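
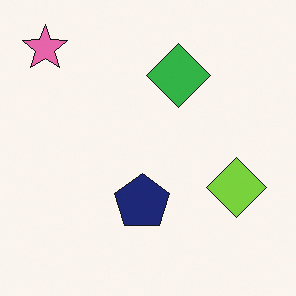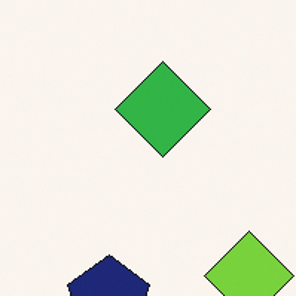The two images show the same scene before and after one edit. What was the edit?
The transformation is: cropped slightly and scaled back up.

The visible shapes are larger and the field of view is narrower; shapes near the original edges may be partly or wholly outside the frame — a crop-and-rescale.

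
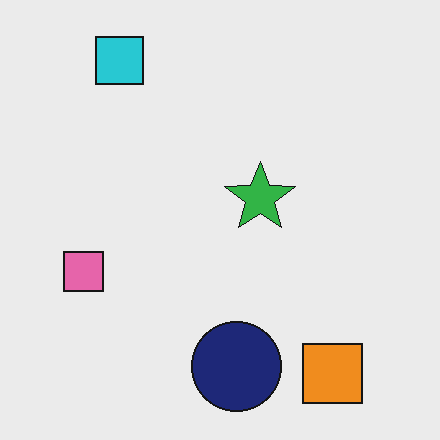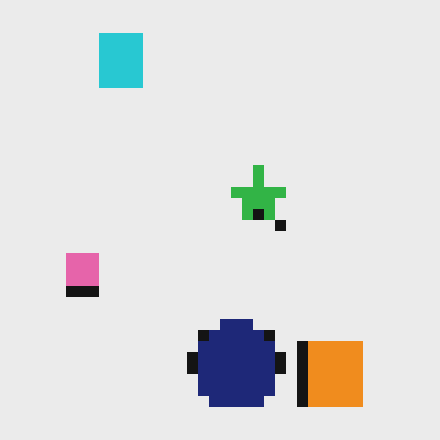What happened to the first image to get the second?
Heavily pixelated into large blocks.

Shapes are reduced to large square blocks; fine edges and outlines are lost — a downscale-then-upscale (mosaic) effect.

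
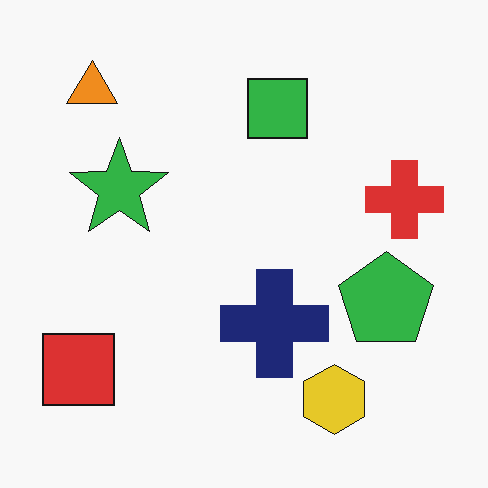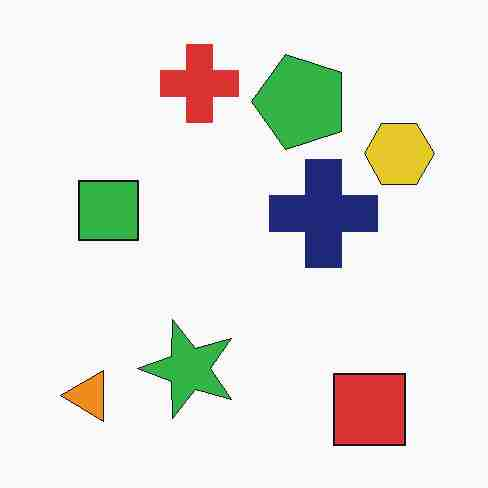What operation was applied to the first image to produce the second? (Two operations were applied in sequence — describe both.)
The second image is the first rotated 90° counter-clockwise, then degraded with heavy JPEG compression.

The orange triangle sits in the top-left of the first image and the bottom-left of the second — consistent with a whole-image 90° counter-clockwise rotation. Blocky 8×8 compression artifacts appear around shape edges and the flat background shows ringing — characteristic JPEG degradation.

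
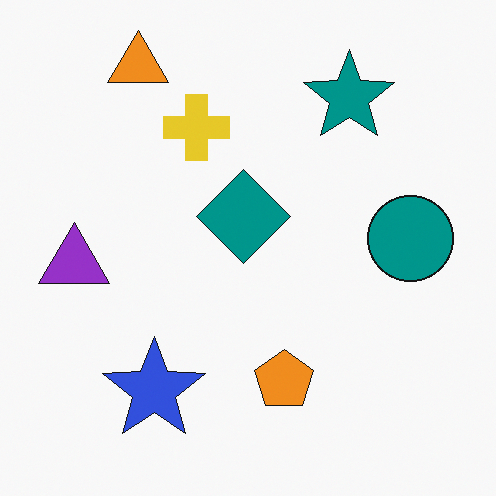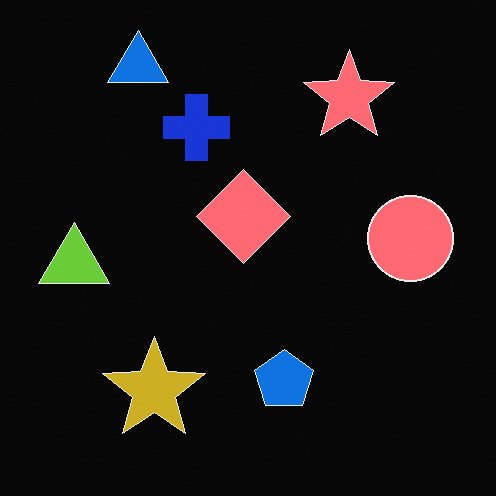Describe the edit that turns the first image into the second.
Color-inverted (negative).

The light background has become dark and every shape's color is its complement — a photographic negative.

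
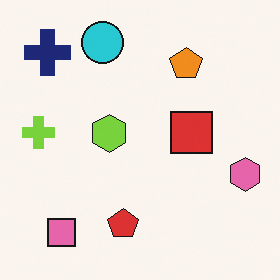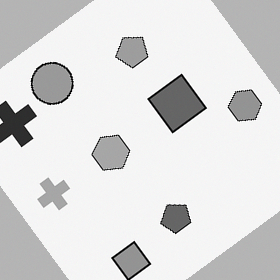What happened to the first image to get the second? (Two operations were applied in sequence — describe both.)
Rotated counter-clockwise by a large amount — several tens of degrees, then converted to grayscale.

Every shape is tilted by the same angle and the image corners show triangular fill wedges — a whole-image rotation by a non-right angle. All color is removed — every shape is now a shade of grey.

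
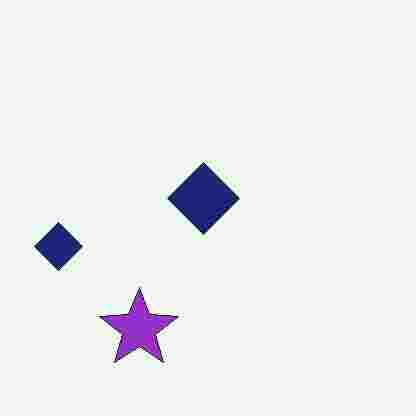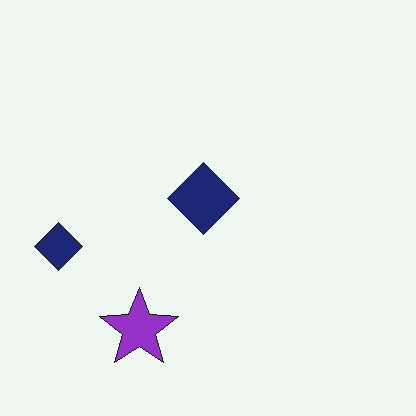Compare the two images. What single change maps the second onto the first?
This is the original image degraded with heavy JPEG compression.

Blocky 8×8 compression artifacts appear around shape edges and the flat background shows ringing — characteristic JPEG degradation.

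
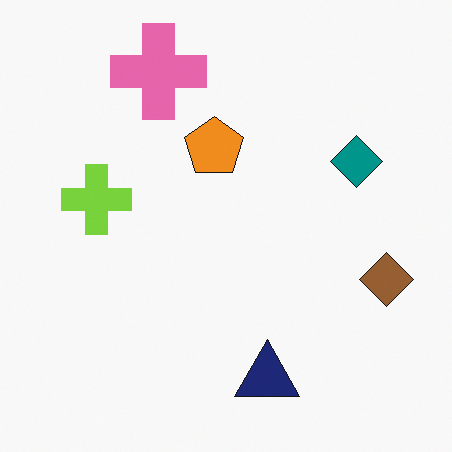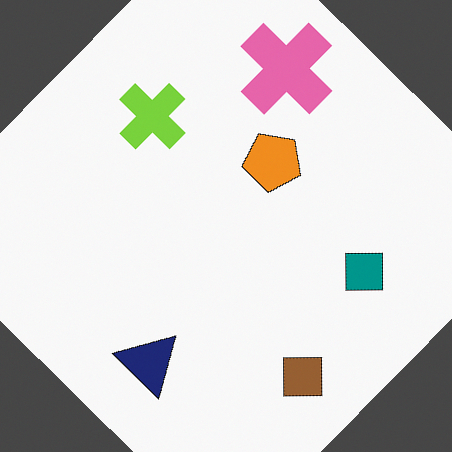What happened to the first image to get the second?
The image was rotated clockwise by a large amount — several tens of degrees.

Every shape is tilted by the same angle and the image corners show triangular fill wedges — a whole-image rotation by a non-right angle.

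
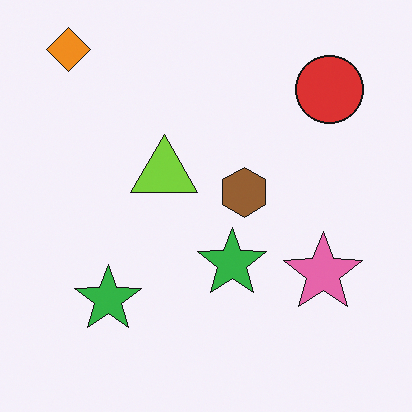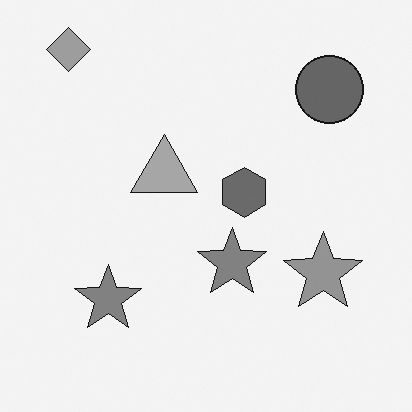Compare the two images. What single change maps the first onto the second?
Converted to grayscale.

All color is removed — every shape is now a shade of grey.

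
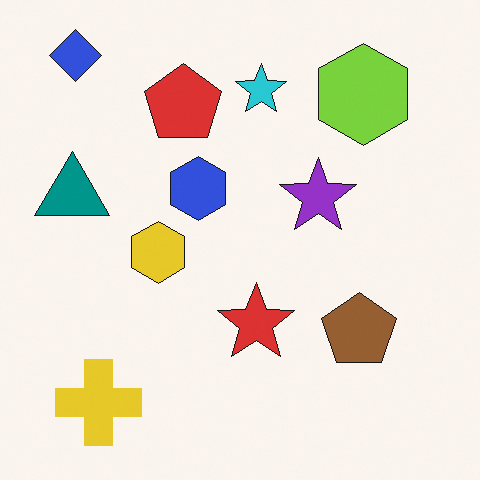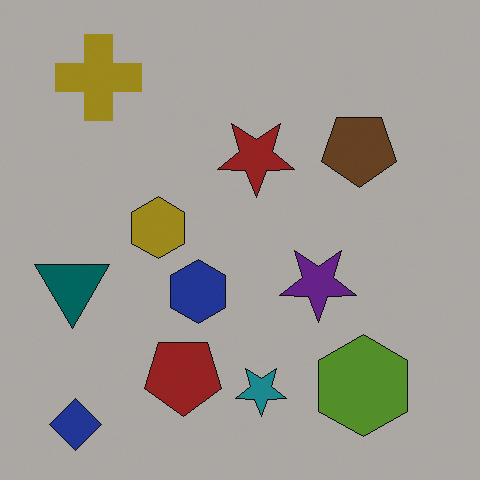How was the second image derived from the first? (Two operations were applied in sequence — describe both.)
Noticeably darkened, then flipped vertically (top ↔ bottom).

Every pixel — background and shapes alike — is uniformly darkened. The blue diamond is in the top-left of the first image and the bottom-left of the second — shapes on opposite sides of the horizontal midline have swapped in a mirror flip.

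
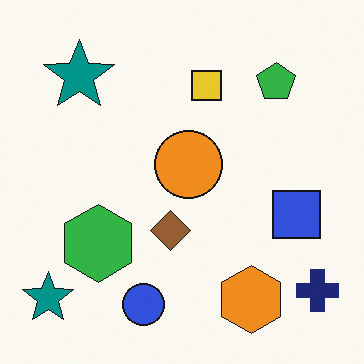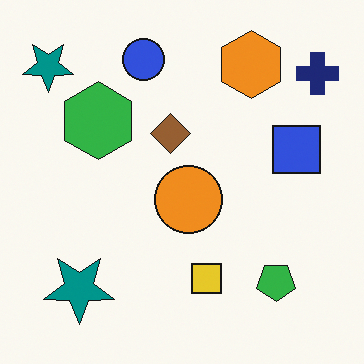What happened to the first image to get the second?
The transformation is: flipped vertically (top ↔ bottom).

The blue circle is in the bottom of the first image and the top of the second — shapes on opposite sides of the horizontal midline have swapped in a mirror flip.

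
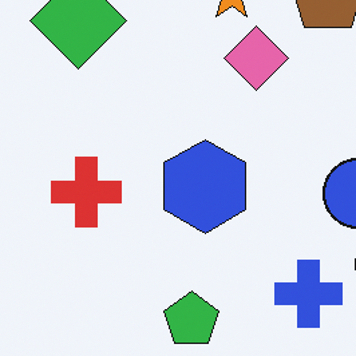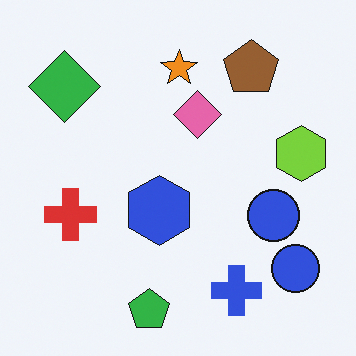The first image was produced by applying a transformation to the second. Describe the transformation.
The image was cropped slightly and scaled back up.

The visible shapes are larger and the field of view is narrower; shapes near the original edges may be partly or wholly outside the frame — a crop-and-rescale.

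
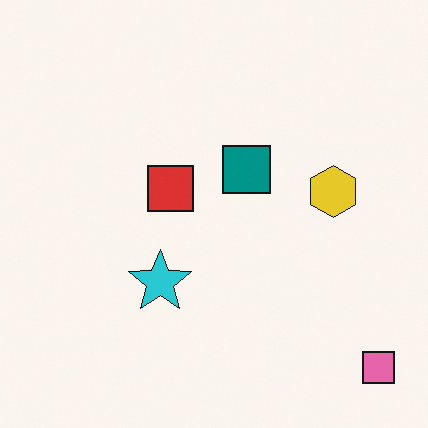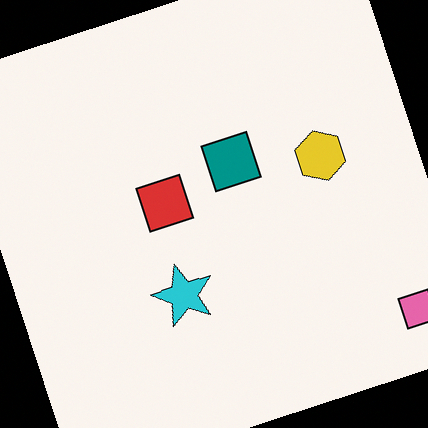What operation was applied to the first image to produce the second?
The transformation is: rotated counter-clockwise by a clearly visible amount.

Every shape is tilted by the same angle and the image corners show triangular fill wedges — a whole-image rotation by a non-right angle.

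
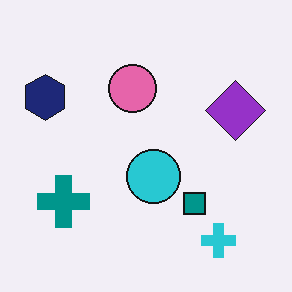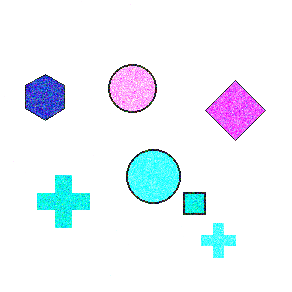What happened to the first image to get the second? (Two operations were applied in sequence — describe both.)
The image was degraded with moderate additive noise, then brightened a lot.

Random speckle covers the whole image, including the flat background. Every pixel — background and shapes alike — is uniformly brightened.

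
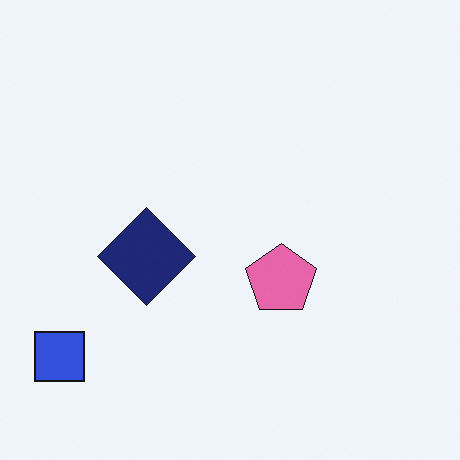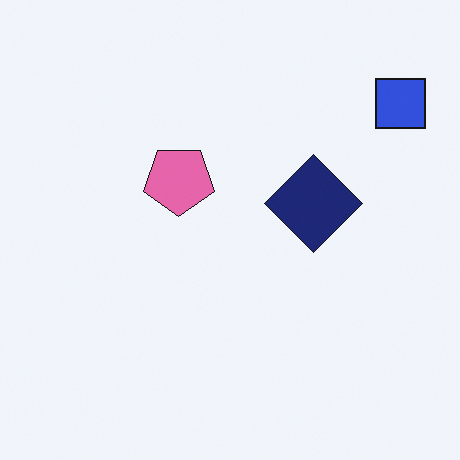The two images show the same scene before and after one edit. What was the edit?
The transformation is: rotated 180°.

The blue square sits in the bottom-left of the first image and the top-right of the second — consistent with a whole-image 180° rotation.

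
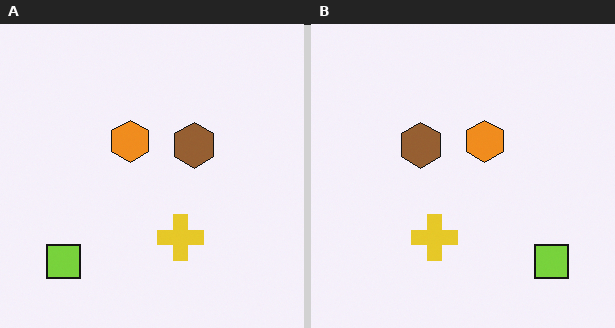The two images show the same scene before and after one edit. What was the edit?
This is the original image flipped horizontally (left ↔ right).

The lime square is in the bottom-left of the left (A) image and the bottom-right of the right (B) — shapes on opposite sides of the vertical midline have swapped in a mirror flip.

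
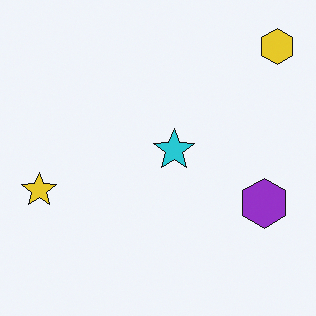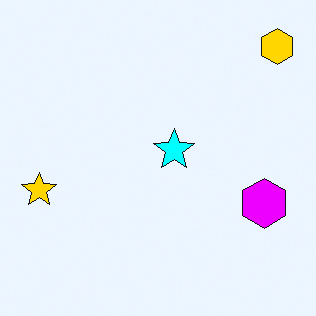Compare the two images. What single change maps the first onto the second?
The transformation is: made much more vivid (saturation change).

All colors are more vivid — a global saturation change.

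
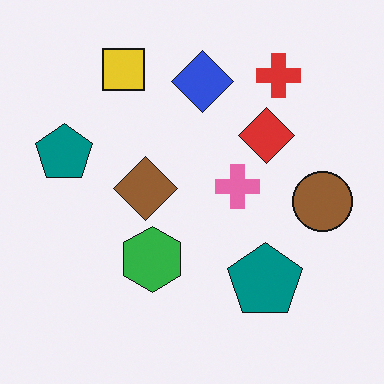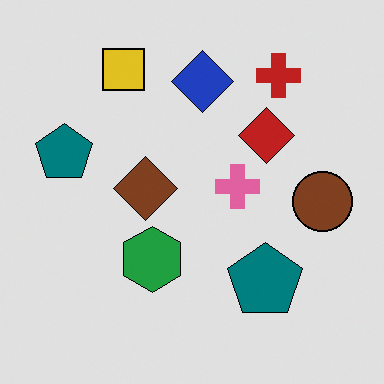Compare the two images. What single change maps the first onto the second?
This is the original image posterized to a reduced palette.

Each flat color has snapped to a coarser quantized level — most visibly, the near-white background has dropped to a flat grey.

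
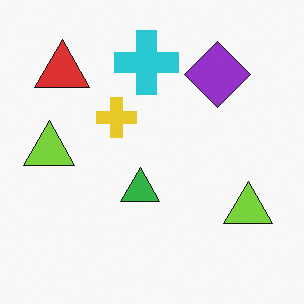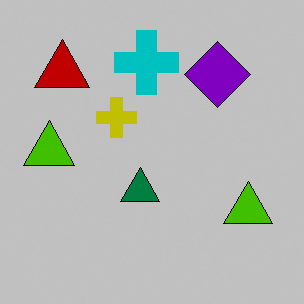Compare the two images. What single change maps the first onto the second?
It was heavily posterized to just a handful of flat colors.

Each flat color has snapped to a coarser quantized level — most visibly, the near-white background has dropped to a flat grey.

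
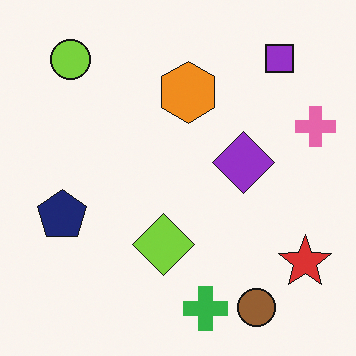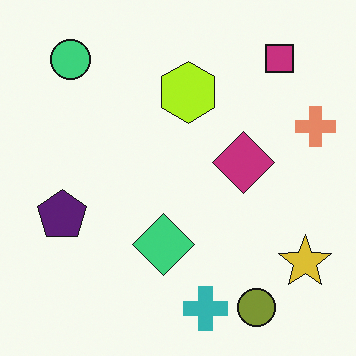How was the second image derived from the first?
The transformation is: hue-shifted by a small amount.

Every shape's color has rotated by the same amount around the hue wheel — a uniform hue shift.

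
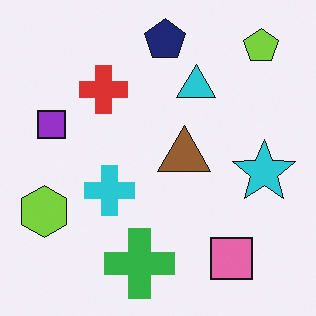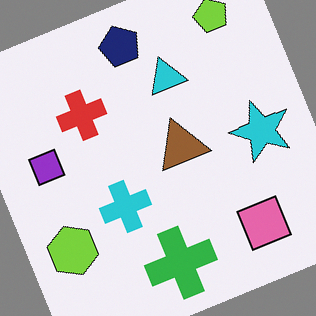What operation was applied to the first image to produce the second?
This is the original image rotated counter-clockwise by a clearly visible amount.

Every shape is tilted by the same angle and the image corners show triangular fill wedges — a whole-image rotation by a non-right angle.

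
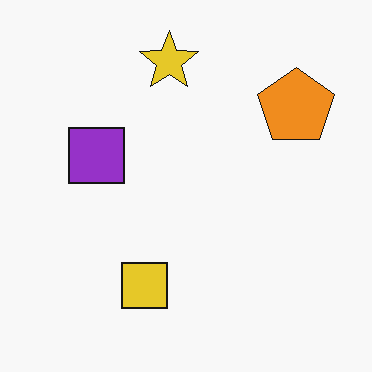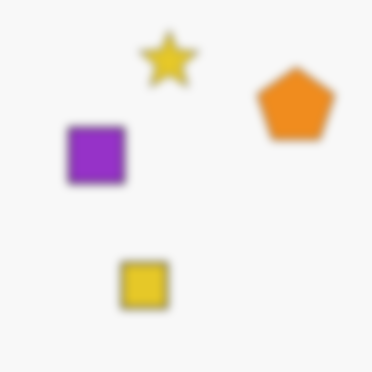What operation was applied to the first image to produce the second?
Noticeably gaussian-blurred.

Shape edges and outlines are uniformly softened across the whole image.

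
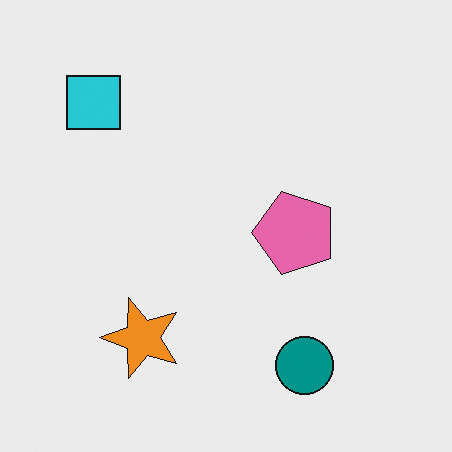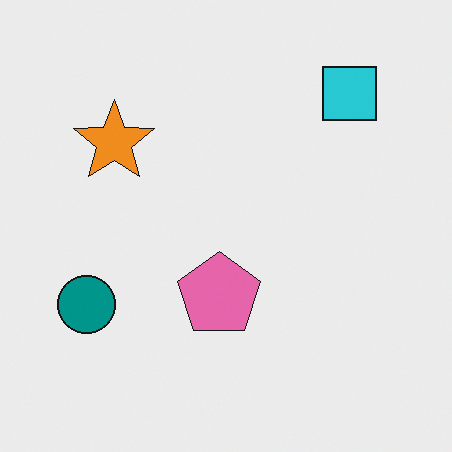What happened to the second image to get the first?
The first image is the second rotated 90° counter-clockwise.

The cyan square sits in the top-right of the second image and the top-left of the first — consistent with a whole-image 90° counter-clockwise rotation.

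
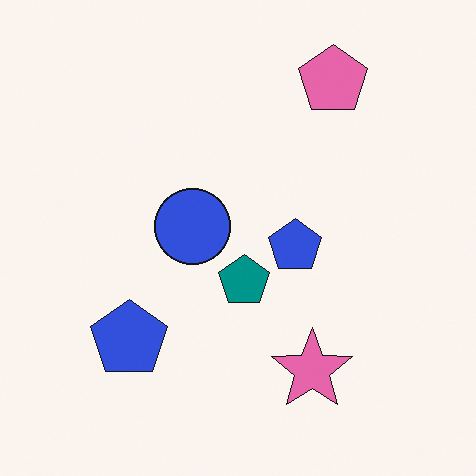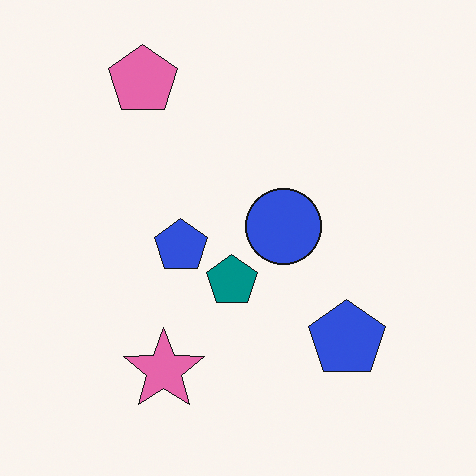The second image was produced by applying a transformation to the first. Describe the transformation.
Flipped horizontally (left ↔ right).

The pink pentagon is in the top-right of the first image and the top-left of the second — shapes on opposite sides of the vertical midline have swapped in a mirror flip.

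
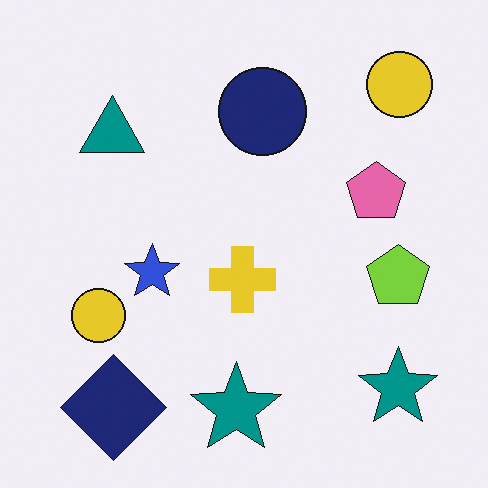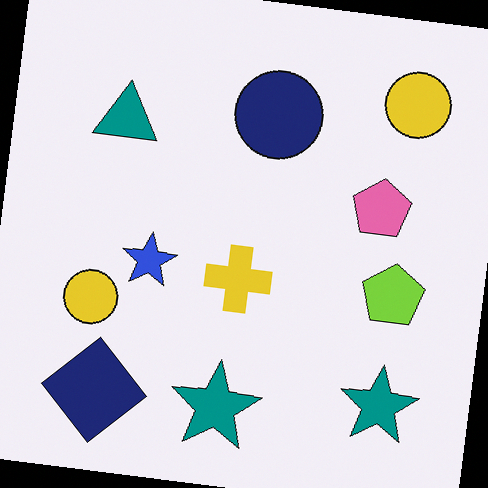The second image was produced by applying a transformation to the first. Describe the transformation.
Rotated clockwise by a slight angle.

Every shape is tilted by the same angle and the image corners show triangular fill wedges — a whole-image rotation by a non-right angle.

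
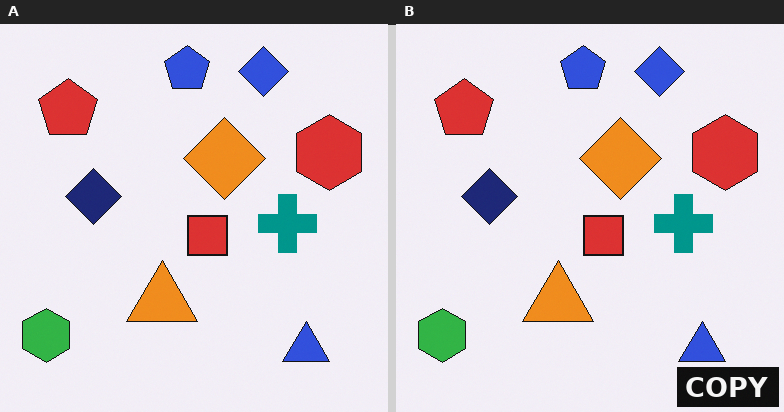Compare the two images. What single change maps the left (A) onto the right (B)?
Watermarked with the text "COPY" in the lower-right corner.

A dark label reading "COPY" appears in the lower-right corner.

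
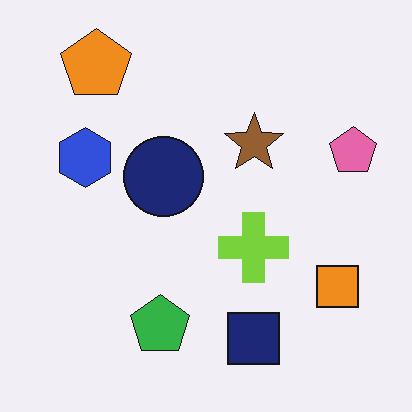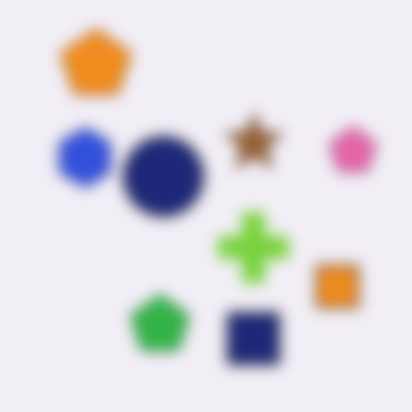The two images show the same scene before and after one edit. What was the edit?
It was heavily blurred.

Shape edges and outlines are uniformly softened across the whole image.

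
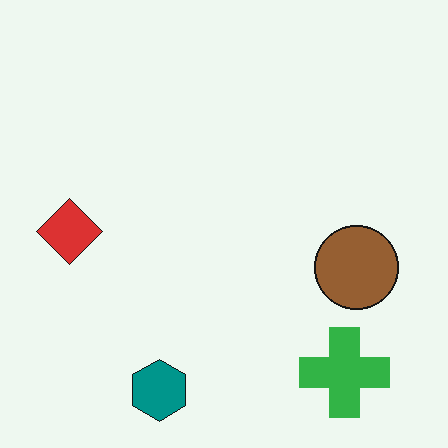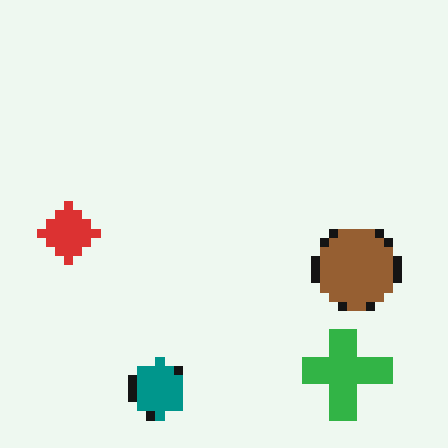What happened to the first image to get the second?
Heavily pixelated into large blocks.

Shapes are reduced to large square blocks; fine edges and outlines are lost — a downscale-then-upscale (mosaic) effect.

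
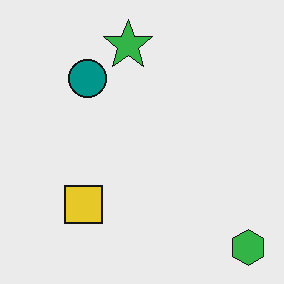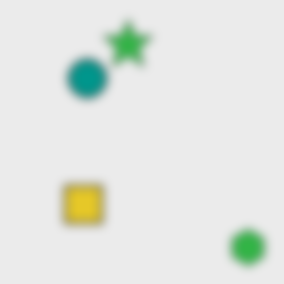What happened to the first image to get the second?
The image was heavily blurred.

Shape edges and outlines are uniformly softened across the whole image.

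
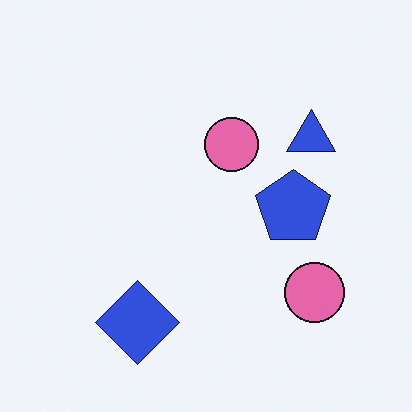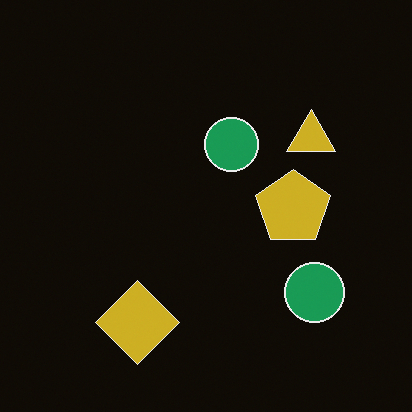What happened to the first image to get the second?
The image was color-inverted (negative).

The light background has become dark and every shape's color is its complement — a photographic negative.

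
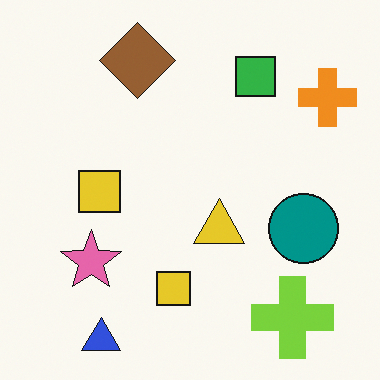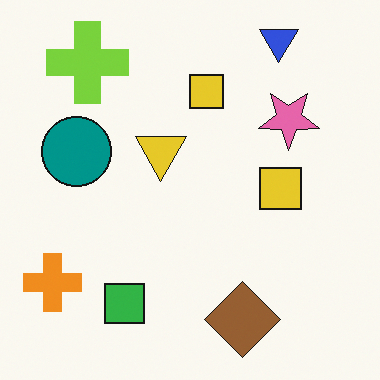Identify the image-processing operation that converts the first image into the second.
The transformation is: rotated 180°.

The blue triangle sits in the bottom-left of the first image and the top-right of the second — consistent with a whole-image 180° rotation.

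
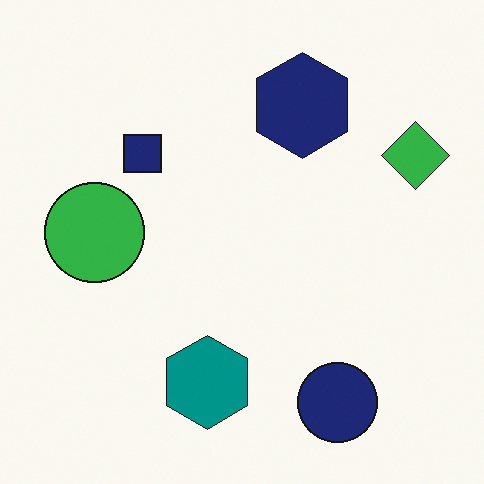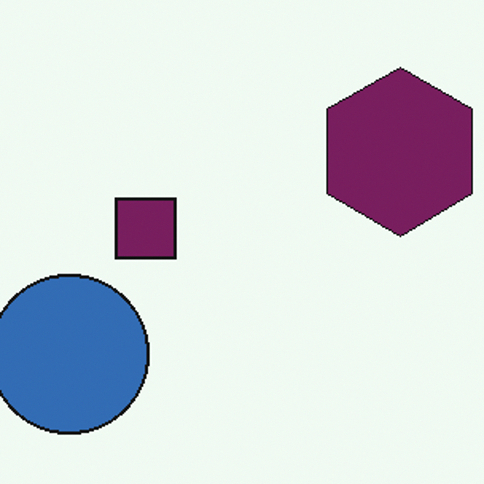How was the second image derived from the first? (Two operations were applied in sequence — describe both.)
The transformation is: hue-shifted by a moderate amount, then cropped to a modestly smaller region and rescaled.

Every shape's color has rotated by the same amount around the hue wheel — a uniform hue shift. The visible shapes are larger and the field of view is narrower; shapes near the original edges may be partly or wholly outside the frame — a crop-and-rescale.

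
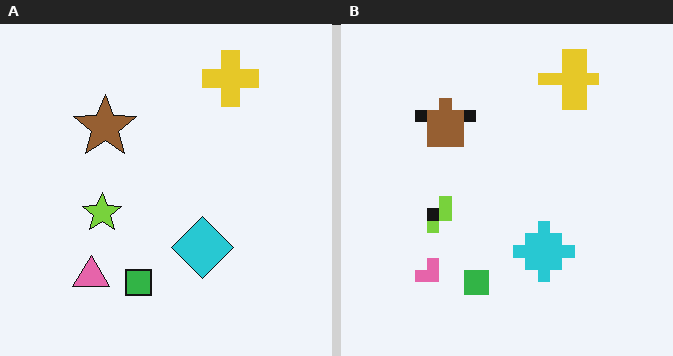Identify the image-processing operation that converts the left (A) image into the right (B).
The transformation is: coarsely pixelated.

Shapes are reduced to large square blocks; fine edges and outlines are lost — a downscale-then-upscale (mosaic) effect.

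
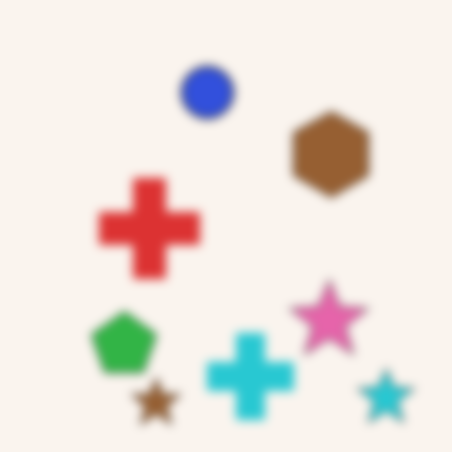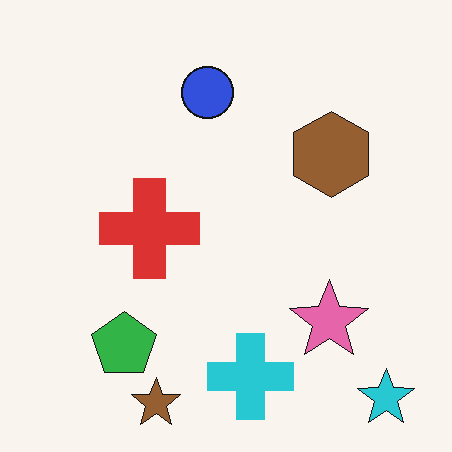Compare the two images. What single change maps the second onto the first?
This is the original image heavily blurred.

Shape edges and outlines are uniformly softened across the whole image.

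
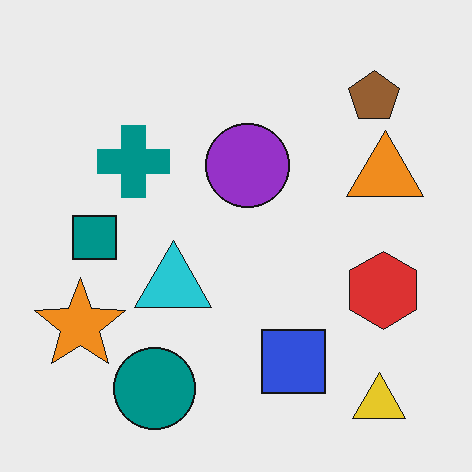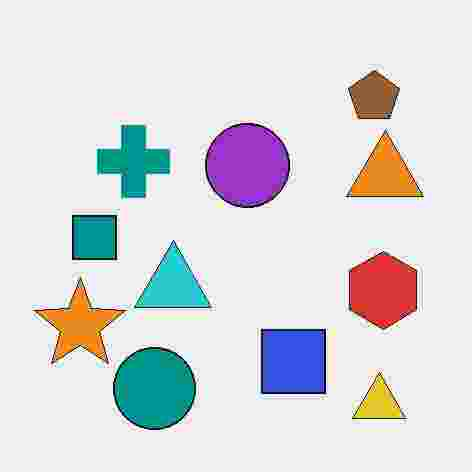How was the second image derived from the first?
Degraded with heavy JPEG compression.

Blocky 8×8 compression artifacts appear around shape edges and the flat background shows ringing — characteristic JPEG degradation.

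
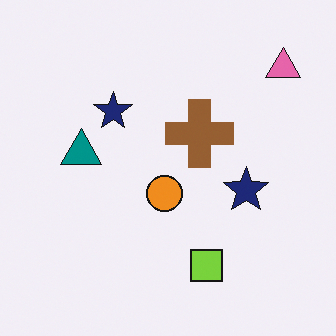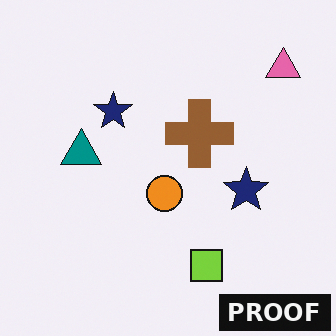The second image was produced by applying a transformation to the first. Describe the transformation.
The transformation is: watermarked with the text "PROOF" in the lower-right corner.

A dark label reading "PROOF" appears in the lower-right corner.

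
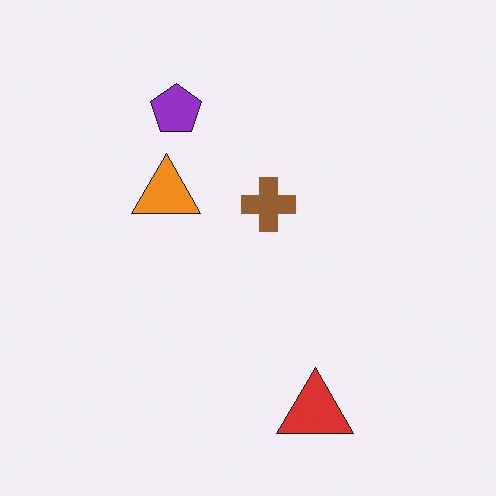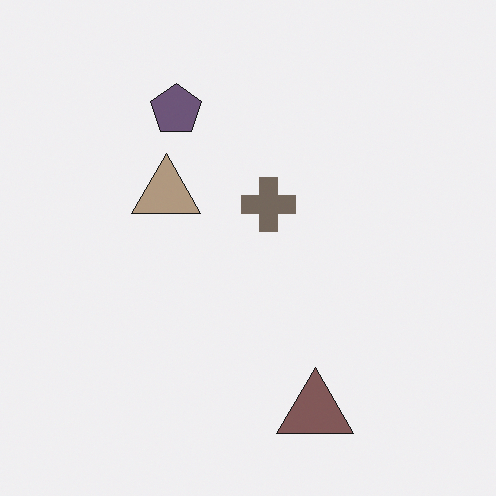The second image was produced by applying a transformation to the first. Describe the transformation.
The transformation is: made much more muted (saturation change).

All colors are more muted and greyish — a global saturation change.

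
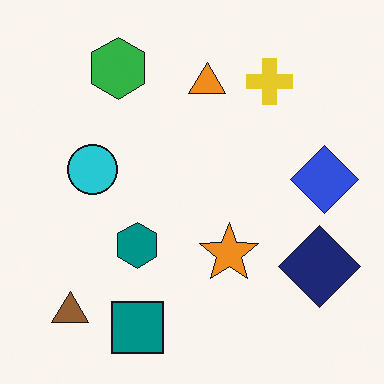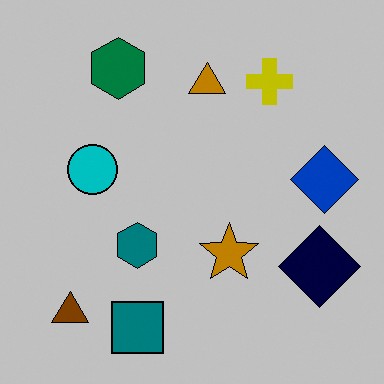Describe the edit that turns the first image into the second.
The image was heavily posterized to just a handful of flat colors.

Each flat color has snapped to a coarser quantized level — most visibly, the near-white background has dropped to a flat grey.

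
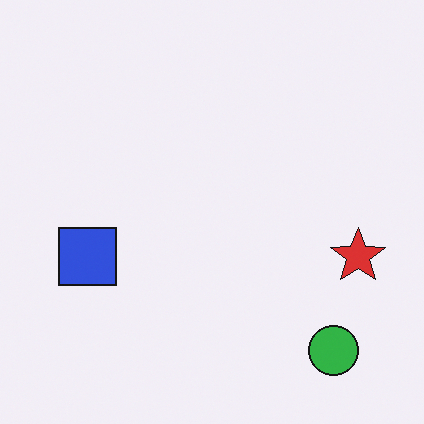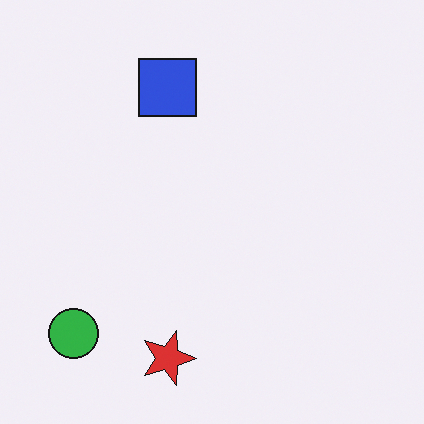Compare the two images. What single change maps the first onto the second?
This is the original image rotated 90° clockwise.

The green circle sits in the bottom-right of the first image and the bottom-left of the second — consistent with a whole-image 90° clockwise rotation.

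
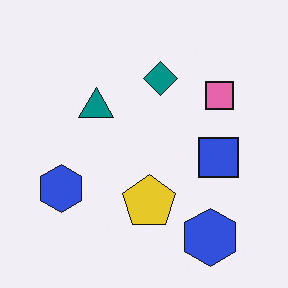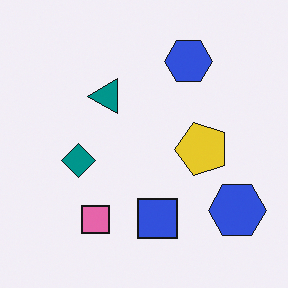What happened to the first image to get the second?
Transposed (reflected across the top-left ↔ bottom-right diagonal).

Shapes have swapped their row and column positions — what was in the top-right is now in the bottom-left — a diagonal reflection.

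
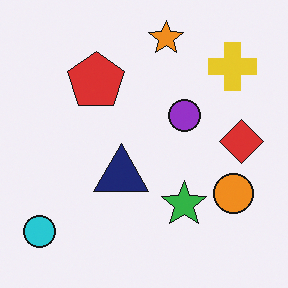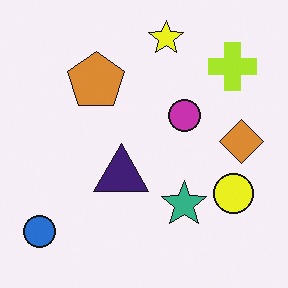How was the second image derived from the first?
Hue-shifted slightly.

Every shape's color has rotated by the same amount around the hue wheel — a uniform hue shift.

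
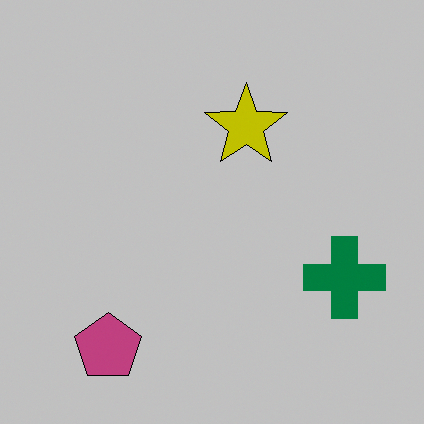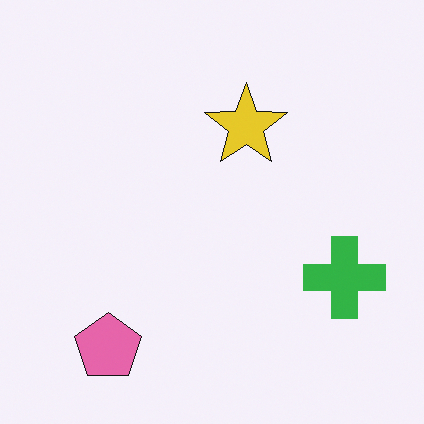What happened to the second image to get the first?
Heavily posterized to just a handful of flat colors.

Each flat color has snapped to a coarser quantized level — most visibly, the near-white background has dropped to a flat grey.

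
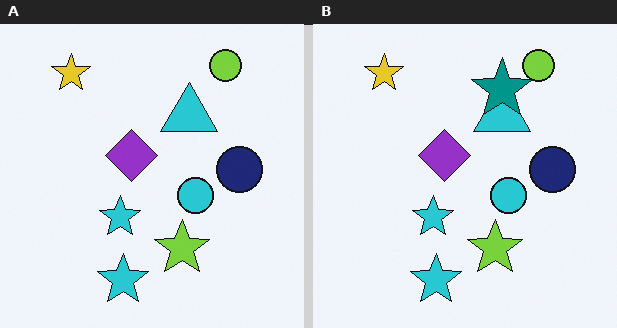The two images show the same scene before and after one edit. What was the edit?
The transformation is: overlaid with an additional teal star.

A teal star appears in the right (B) image that is absent from the left (A).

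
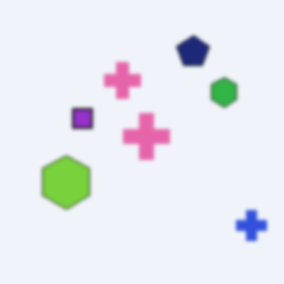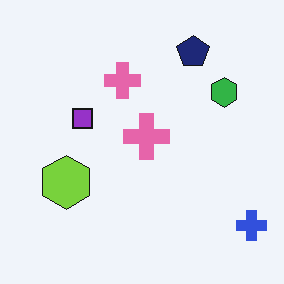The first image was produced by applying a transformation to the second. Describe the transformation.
The transformation is: lightly blurred.

Shape edges and outlines are uniformly softened across the whole image.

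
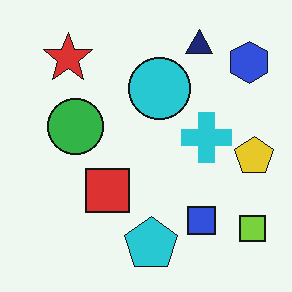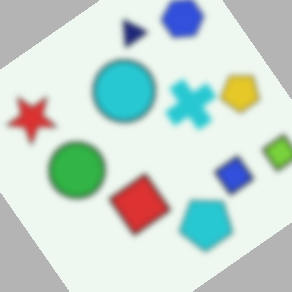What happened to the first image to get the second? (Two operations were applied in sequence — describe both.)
This is the original image moderately blurred, then rotated counter-clockwise by a large amount — several tens of degrees.

Shape edges and outlines are uniformly softened across the whole image. Every shape is tilted by the same angle and the image corners show triangular fill wedges — a whole-image rotation by a non-right angle.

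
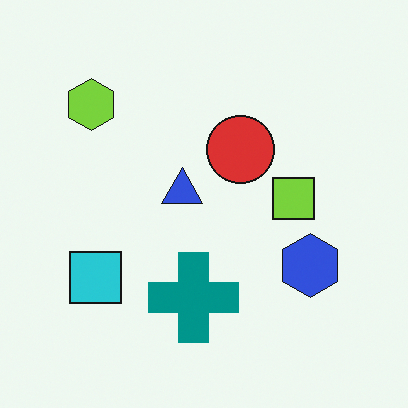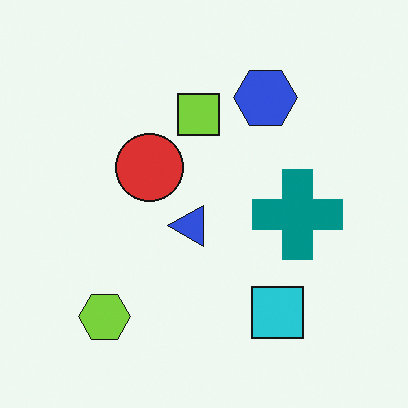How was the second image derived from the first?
The transformation is: rotated 90° counter-clockwise.

The lime hexagon sits in the top-left of the first image and the bottom-left of the second — consistent with a whole-image 90° counter-clockwise rotation.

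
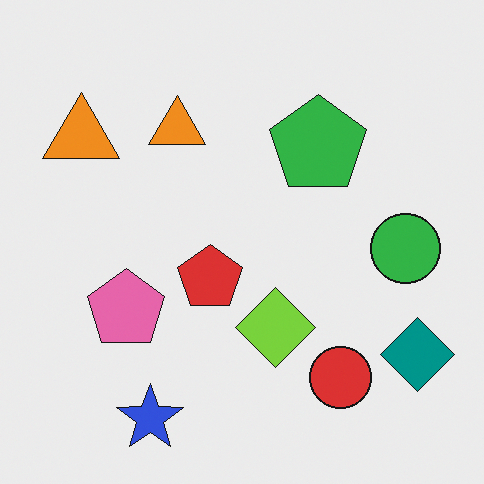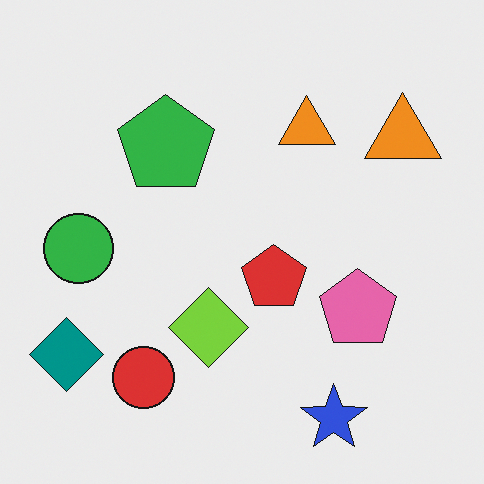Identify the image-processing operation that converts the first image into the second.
This is the original image flipped horizontally (left ↔ right).

The teal diamond is in the bottom-right of the first image and the bottom-left of the second — shapes on opposite sides of the vertical midline have swapped in a mirror flip.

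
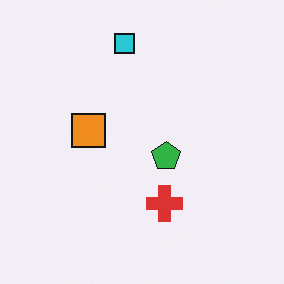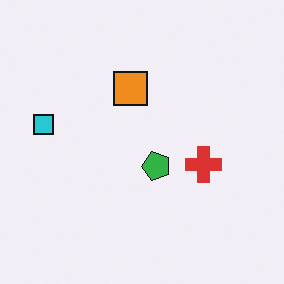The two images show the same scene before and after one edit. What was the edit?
Transposed (reflected across the top-left ↔ bottom-right diagonal).

Shapes have swapped their row and column positions — what was in the top-right is now in the bottom-left — a diagonal reflection.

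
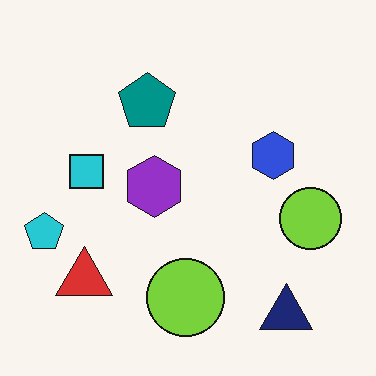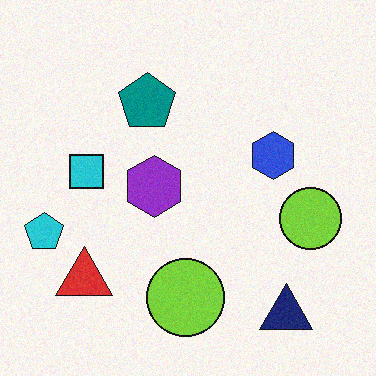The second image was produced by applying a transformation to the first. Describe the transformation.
The image was degraded with light additive noise.

Random speckle covers the whole image, including the flat background.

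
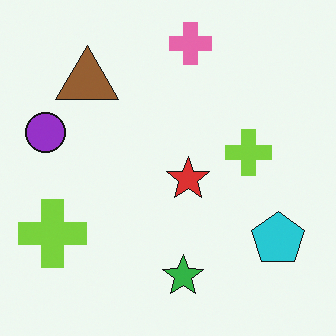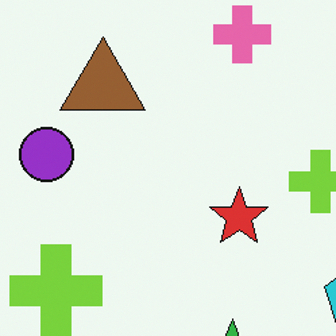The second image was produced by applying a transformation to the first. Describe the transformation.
Cropped slightly and scaled back up.

The visible shapes are larger and the field of view is narrower; shapes near the original edges may be partly or wholly outside the frame — a crop-and-rescale.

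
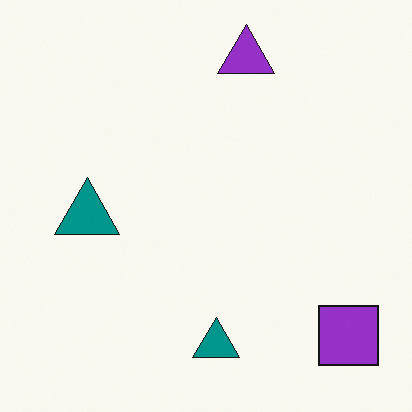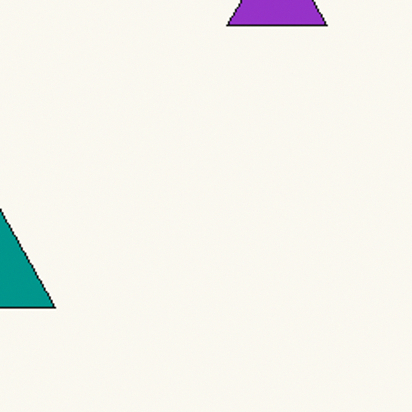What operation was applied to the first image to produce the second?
The transformation is: cropped tightly and scaled back up.

The visible shapes are larger and the field of view is narrower; shapes near the original edges may be partly or wholly outside the frame — a crop-and-rescale.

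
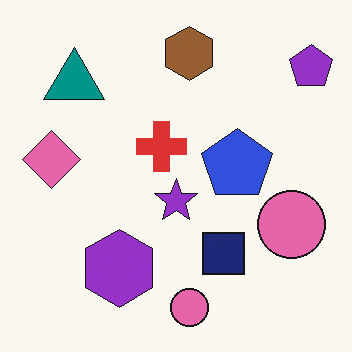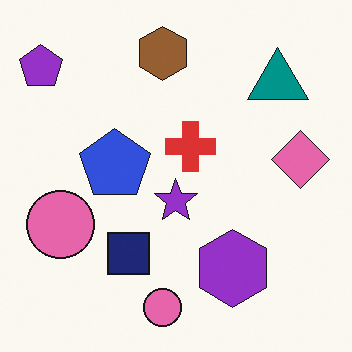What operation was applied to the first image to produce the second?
This is the original image flipped horizontally (left ↔ right).

The purple pentagon is in the top-right of the first image and the top-left of the second — shapes on opposite sides of the vertical midline have swapped in a mirror flip.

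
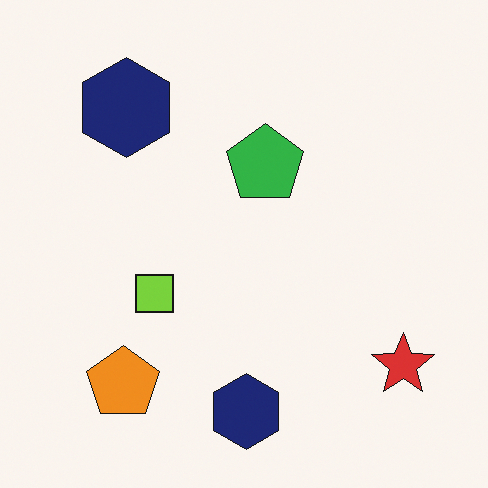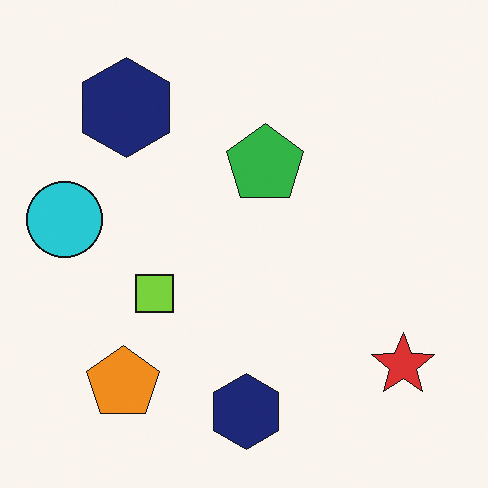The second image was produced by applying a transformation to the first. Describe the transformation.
It was overlaid with an additional cyan circle.

A cyan circle appears in the second image that is absent from the first.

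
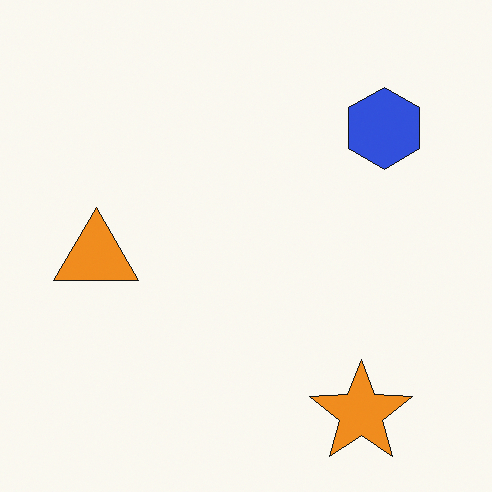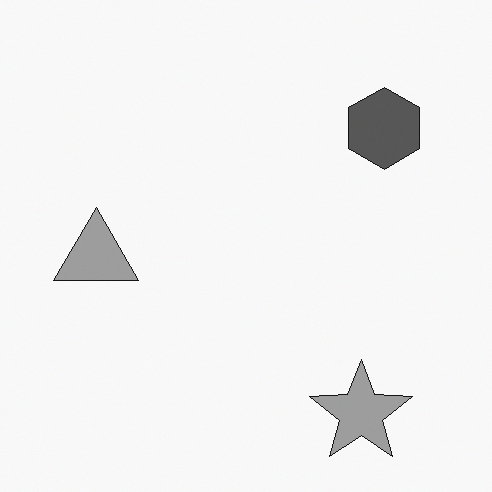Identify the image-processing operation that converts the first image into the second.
It was converted to grayscale.

All color is removed — every shape is now a shade of grey.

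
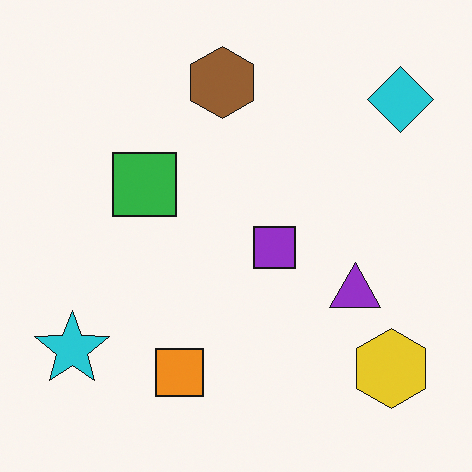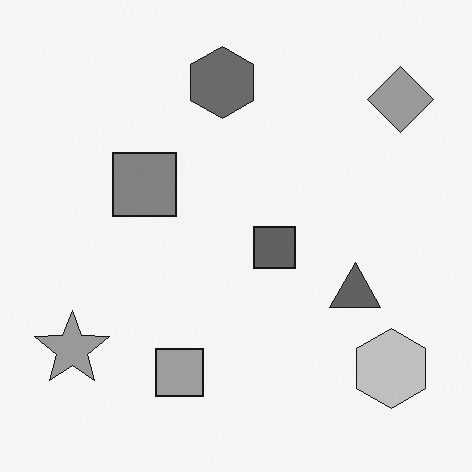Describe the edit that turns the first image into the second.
The transformation is: converted to grayscale.

All color is removed — every shape is now a shade of grey.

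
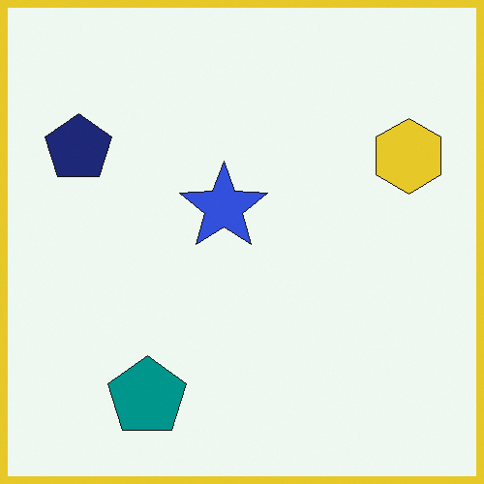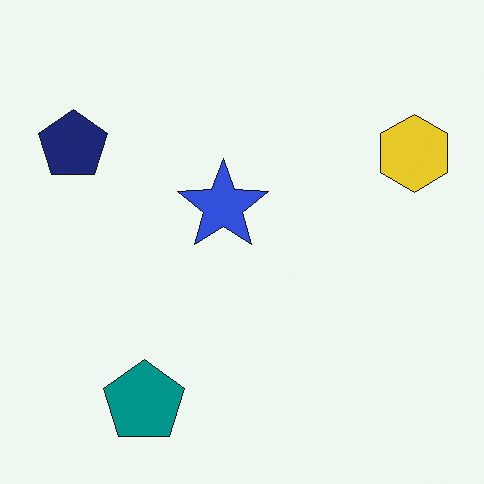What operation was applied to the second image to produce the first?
It was framed with a yellow border.

A solid yellow frame runs around the edge of the first image, with the content slightly shrunk inside it.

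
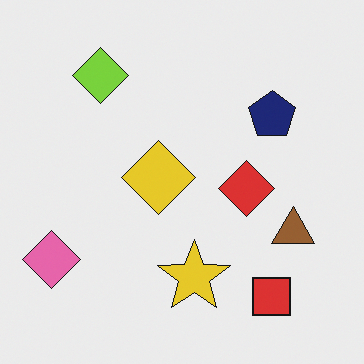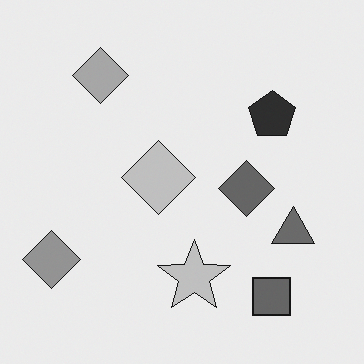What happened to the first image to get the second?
The image was converted to grayscale.

All color is removed — every shape is now a shade of grey.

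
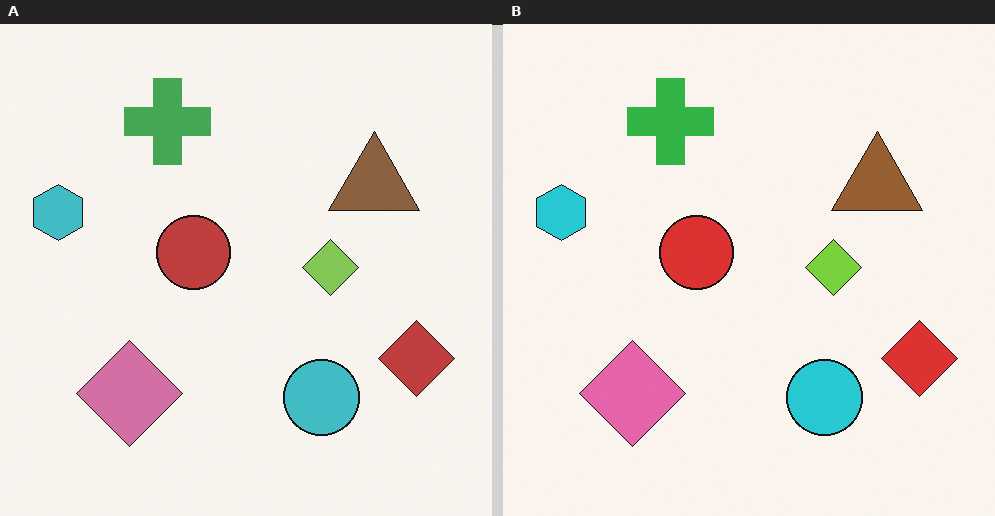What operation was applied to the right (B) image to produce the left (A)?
This is the original image slightly desaturated.

All colors are more muted and greyish — a global saturation change.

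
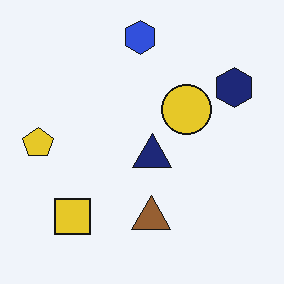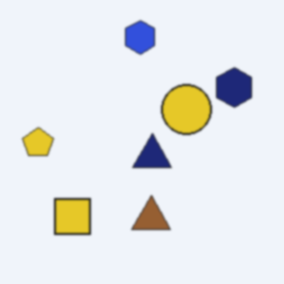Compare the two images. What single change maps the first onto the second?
The image was slightly softened.

Shape edges and outlines are uniformly softened across the whole image.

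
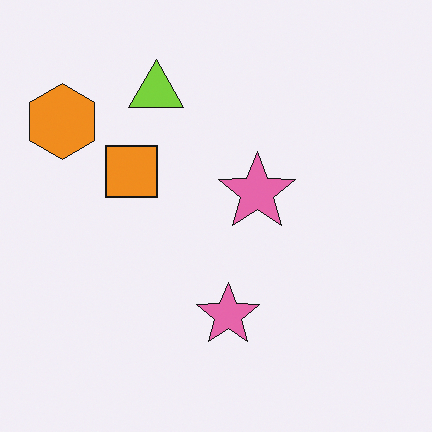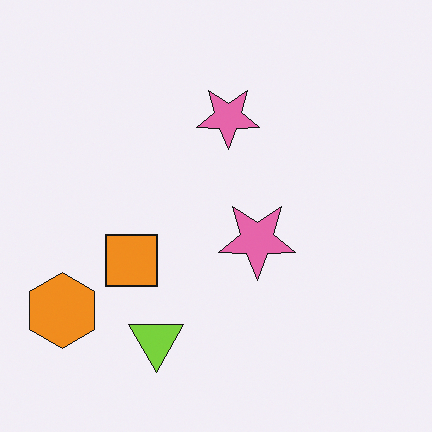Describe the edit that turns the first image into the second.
Flipped vertically (top ↔ bottom).

The lime triangle is in the top of the first image and the bottom of the second — shapes on opposite sides of the horizontal midline have swapped in a mirror flip.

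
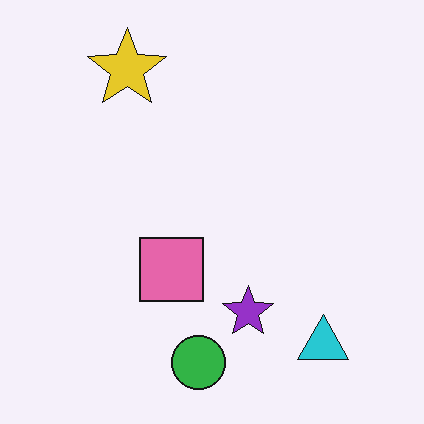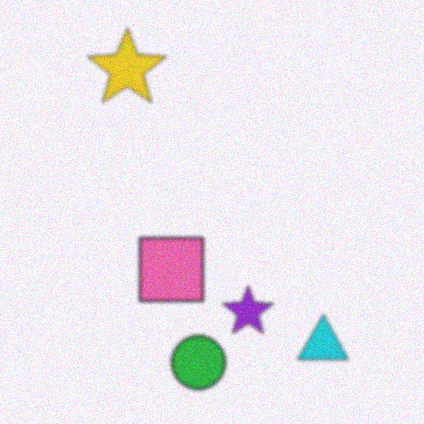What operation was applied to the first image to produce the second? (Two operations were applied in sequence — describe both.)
The image was given a subtle gaussian blur, then degraded with subtle gaussian noise.

Shape edges and outlines are uniformly softened across the whole image. Random speckle covers the whole image, including the flat background.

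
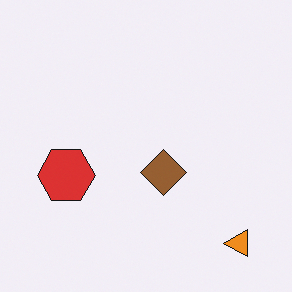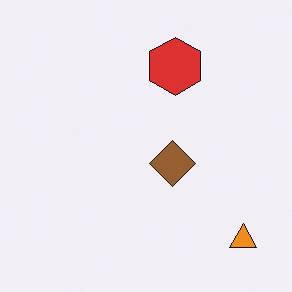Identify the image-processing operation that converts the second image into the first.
The transformation is: transposed (reflected across the top-left ↔ bottom-right diagonal).

Shapes have swapped their row and column positions — what was in the top-right is now in the bottom-left — a diagonal reflection.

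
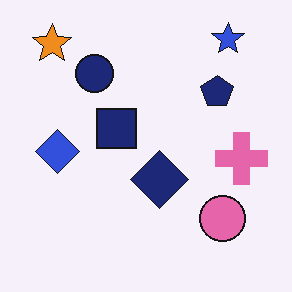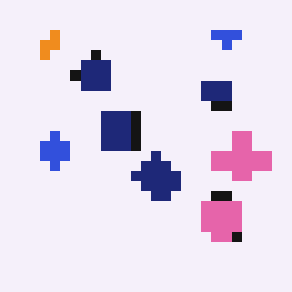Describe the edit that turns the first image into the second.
The transformation is: coarsely pixelated.

Shapes are reduced to large square blocks; fine edges and outlines are lost — a downscale-then-upscale (mosaic) effect.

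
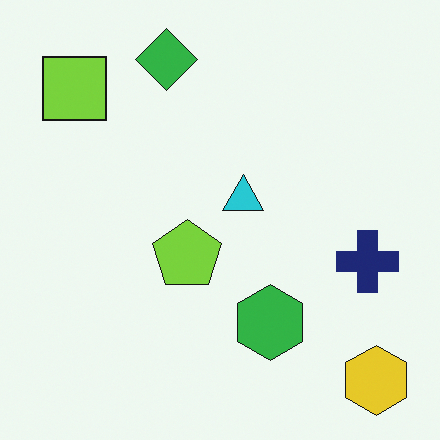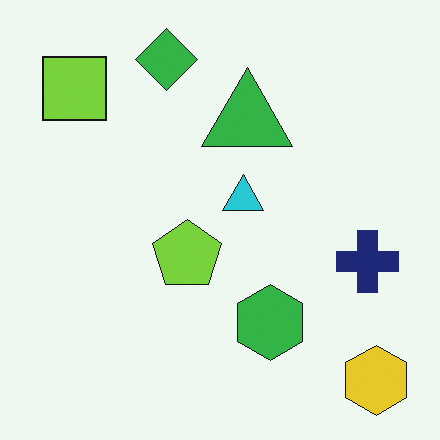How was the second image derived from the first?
Overlaid with an additional green triangle.

A green triangle appears in the second image that is absent from the first.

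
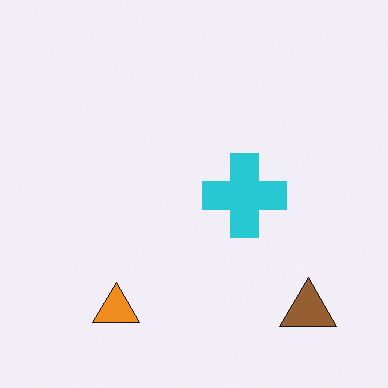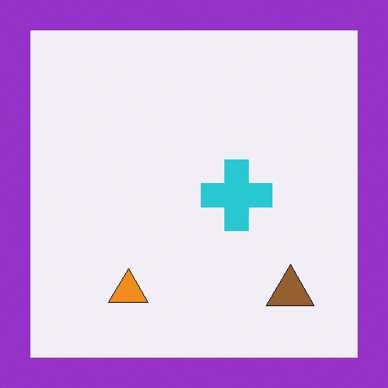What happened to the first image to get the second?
Framed with a purple border.

A solid purple frame runs around the edge of the second image, with the content slightly shrunk inside it.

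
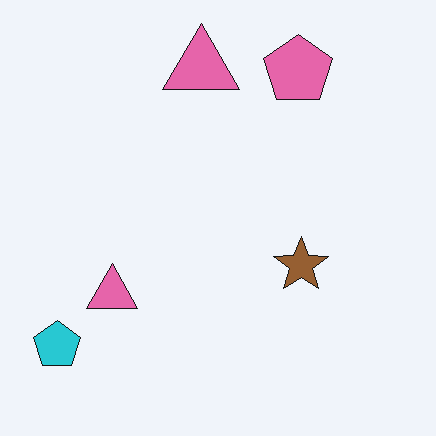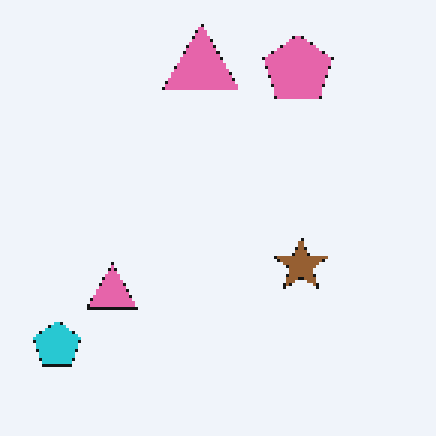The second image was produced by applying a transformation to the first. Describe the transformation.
The transformation is: mildly pixelated.

Shapes are reduced to large square blocks; fine edges and outlines are lost — a downscale-then-upscale (mosaic) effect.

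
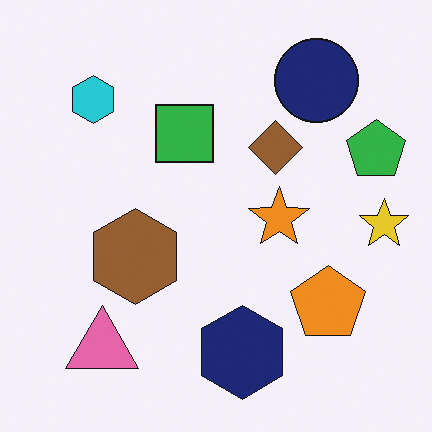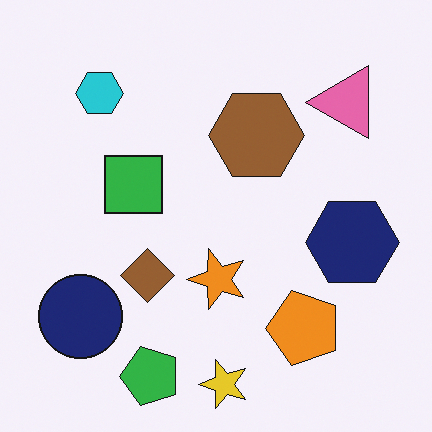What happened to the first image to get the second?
This is the original image transposed (reflected across the top-left ↔ bottom-right diagonal).

Shapes have swapped their row and column positions — what was in the top-right is now in the bottom-left — a diagonal reflection.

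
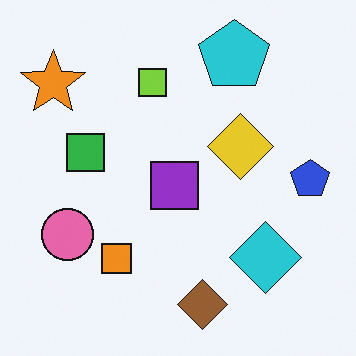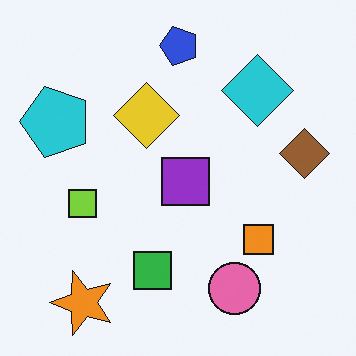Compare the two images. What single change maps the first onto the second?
Rotated 90° counter-clockwise.

The orange star sits in the top-left of the first image and the bottom-left of the second — consistent with a whole-image 90° counter-clockwise rotation.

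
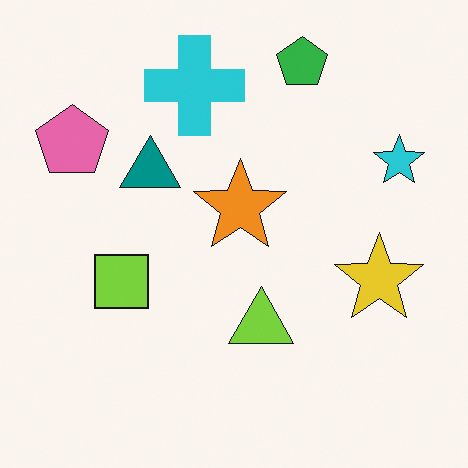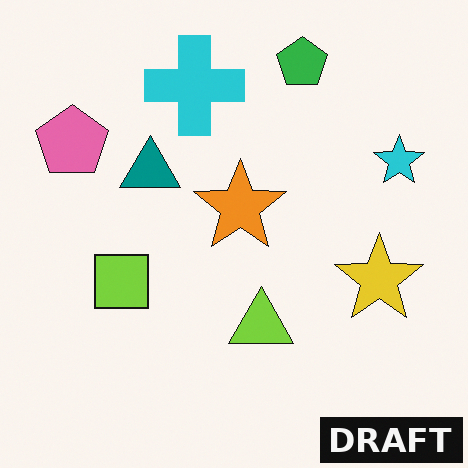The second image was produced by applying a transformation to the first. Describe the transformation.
It was watermarked with the text "DRAFT" in the lower-right corner.

A dark label reading "DRAFT" appears in the lower-right corner.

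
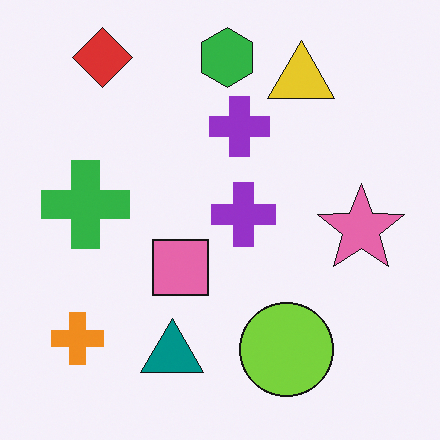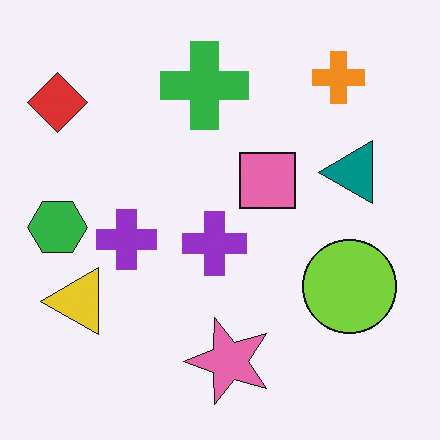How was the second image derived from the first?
It was transposed (reflected across the top-left ↔ bottom-right diagonal).

Shapes have swapped their row and column positions — what was in the top-right is now in the bottom-left — a diagonal reflection.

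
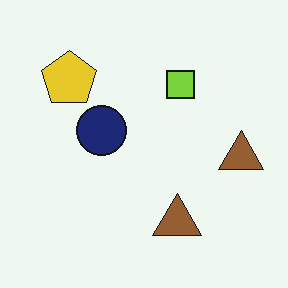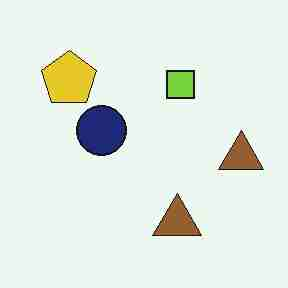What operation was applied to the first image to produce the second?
This is the original image degraded with heavy JPEG compression.

Blocky 8×8 compression artifacts appear around shape edges and the flat background shows ringing — characteristic JPEG degradation.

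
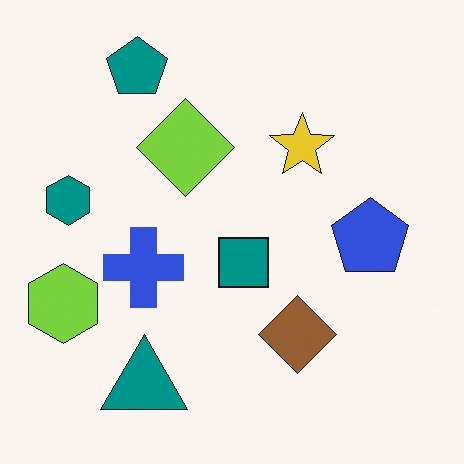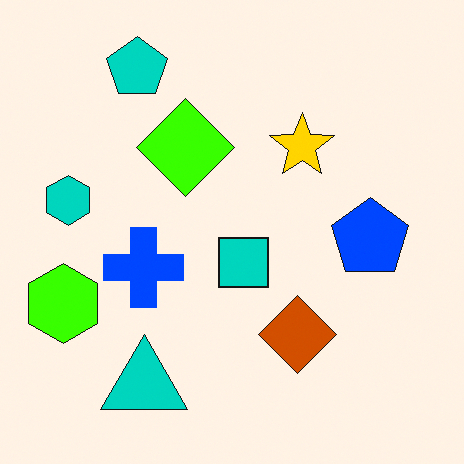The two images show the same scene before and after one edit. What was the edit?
The transformation is: made much more vivid (saturation change).

All colors are more vivid — a global saturation change.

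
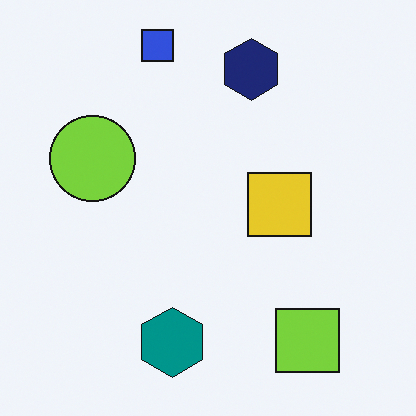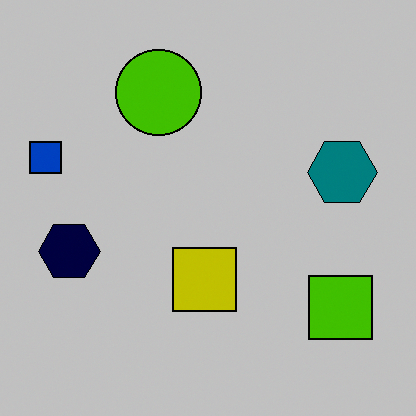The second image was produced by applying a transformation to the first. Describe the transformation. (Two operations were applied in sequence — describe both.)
Transposed (reflected across the top-left ↔ bottom-right diagonal), then heavily posterized to just a handful of flat colors.

Shapes have swapped their row and column positions — what was in the top-right is now in the bottom-left — a diagonal reflection. Each flat color has snapped to a coarser quantized level — most visibly, the near-white background has dropped to a flat grey.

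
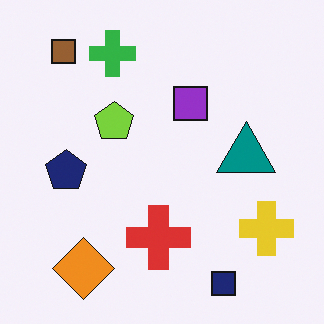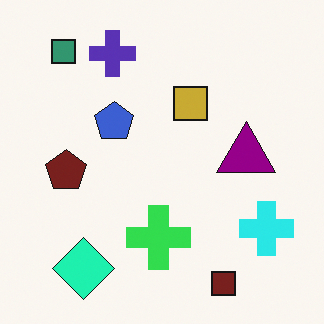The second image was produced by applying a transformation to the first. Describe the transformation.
The second image is the first hue-shifted through roughly a third of the color wheel.

Every shape's color has rotated by the same amount around the hue wheel — a uniform hue shift.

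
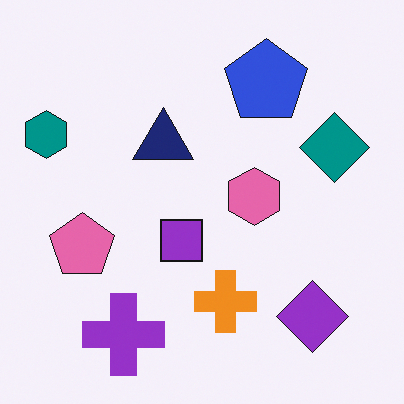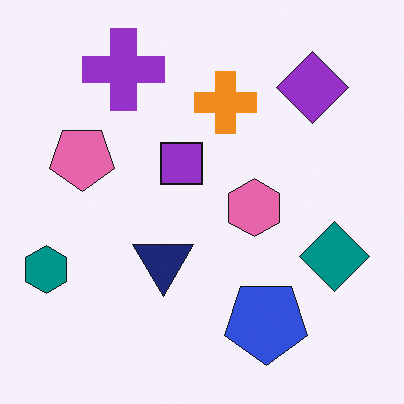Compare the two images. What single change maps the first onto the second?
The second image is the first flipped vertically (top ↔ bottom).

The purple cross is in the bottom-left of the first image and the top-left of the second — shapes on opposite sides of the horizontal midline have swapped in a mirror flip.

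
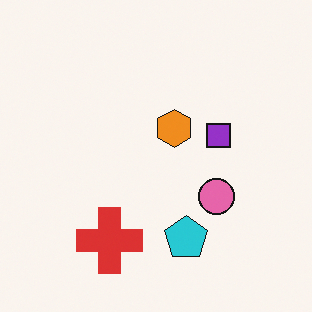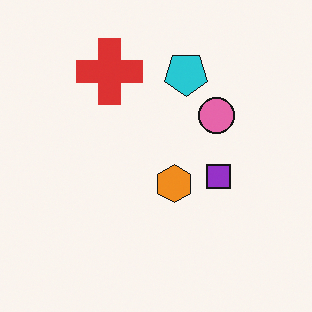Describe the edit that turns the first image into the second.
The transformation is: flipped vertically (top ↔ bottom).

The red cross is in the bottom of the first image and the top of the second — shapes on opposite sides of the horizontal midline have swapped in a mirror flip.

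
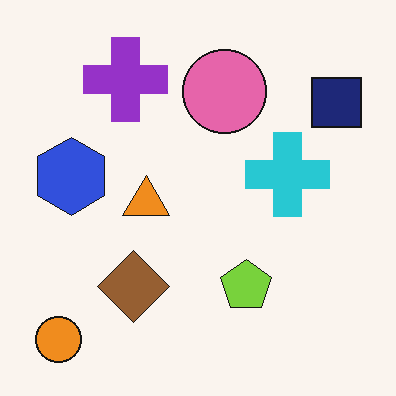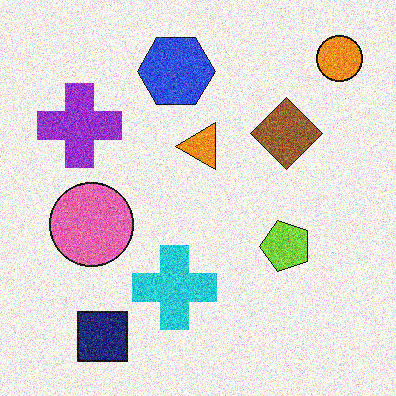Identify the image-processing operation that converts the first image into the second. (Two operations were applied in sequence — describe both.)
Transposed (reflected across the top-left ↔ bottom-right diagonal), then degraded with strong gaussian noise.

Shapes have swapped their row and column positions — what was in the top-right is now in the bottom-left — a diagonal reflection. Random speckle covers the whole image, including the flat background.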